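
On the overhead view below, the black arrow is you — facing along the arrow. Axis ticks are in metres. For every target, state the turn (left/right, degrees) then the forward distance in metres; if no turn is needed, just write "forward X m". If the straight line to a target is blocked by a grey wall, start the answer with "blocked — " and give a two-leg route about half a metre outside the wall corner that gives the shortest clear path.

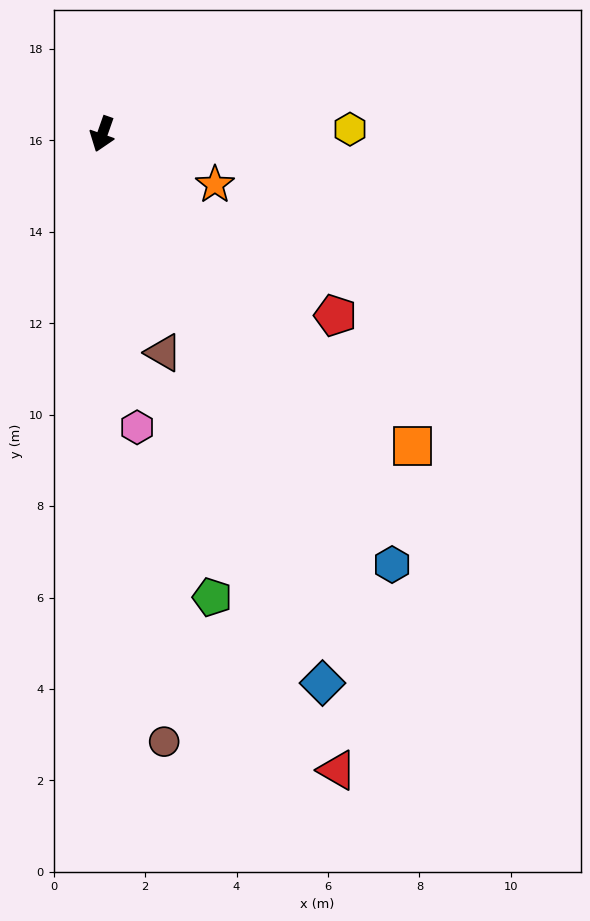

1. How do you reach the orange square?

turn left 64°, forward 9.6 m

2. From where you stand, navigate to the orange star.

turn left 85°, forward 2.7 m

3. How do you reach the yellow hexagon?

turn left 110°, forward 5.4 m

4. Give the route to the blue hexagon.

turn left 53°, forward 11.4 m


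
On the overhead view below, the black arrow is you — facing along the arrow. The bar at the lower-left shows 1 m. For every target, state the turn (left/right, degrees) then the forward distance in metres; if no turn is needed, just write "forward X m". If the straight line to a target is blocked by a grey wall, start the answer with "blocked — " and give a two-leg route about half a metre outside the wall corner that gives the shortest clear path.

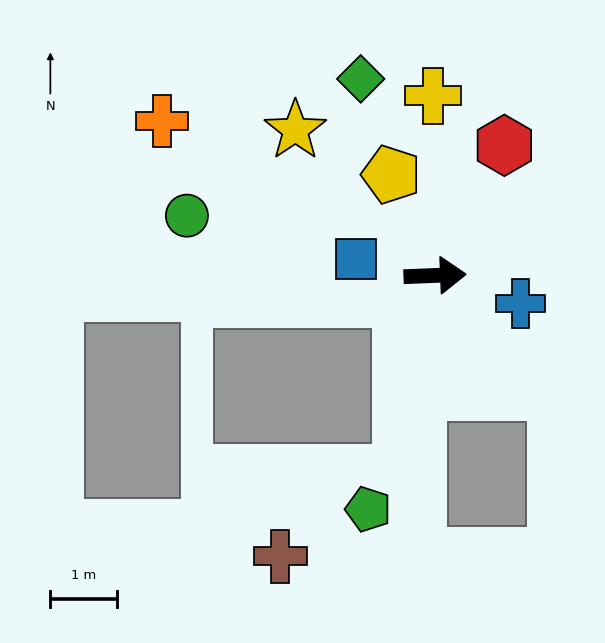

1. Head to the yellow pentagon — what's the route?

turn left 111°, forward 1.7 m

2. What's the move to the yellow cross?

turn left 88°, forward 2.7 m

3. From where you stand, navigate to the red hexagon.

turn left 60°, forward 2.2 m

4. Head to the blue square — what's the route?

turn left 166°, forward 1.2 m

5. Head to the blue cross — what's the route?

turn right 20°, forward 1.4 m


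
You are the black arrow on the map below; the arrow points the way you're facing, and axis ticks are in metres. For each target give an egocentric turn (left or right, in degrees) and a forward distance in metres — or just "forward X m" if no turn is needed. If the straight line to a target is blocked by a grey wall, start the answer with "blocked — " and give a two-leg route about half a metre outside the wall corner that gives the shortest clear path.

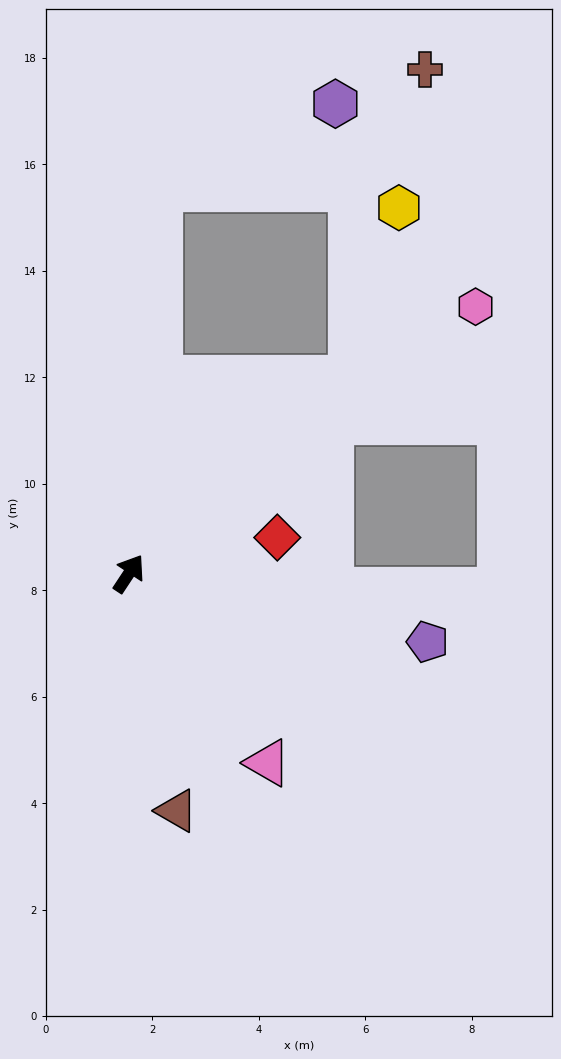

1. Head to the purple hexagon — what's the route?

blocked — turn left 29°, forward 7.2 m, then turn right 60°, forward 3.7 m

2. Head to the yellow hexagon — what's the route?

blocked — turn right 15°, forward 5.6 m, then turn left 33°, forward 3.3 m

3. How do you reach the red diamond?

turn right 43°, forward 2.9 m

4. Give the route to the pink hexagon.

turn right 19°, forward 8.2 m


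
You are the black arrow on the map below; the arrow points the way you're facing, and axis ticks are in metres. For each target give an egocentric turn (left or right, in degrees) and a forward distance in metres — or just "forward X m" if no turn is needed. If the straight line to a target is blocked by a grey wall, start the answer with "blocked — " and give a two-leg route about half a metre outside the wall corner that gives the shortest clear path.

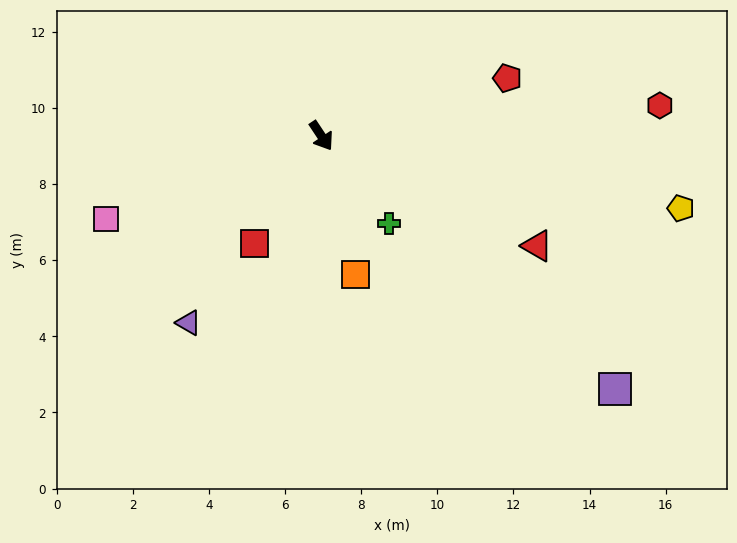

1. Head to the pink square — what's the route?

turn right 102°, forward 6.1 m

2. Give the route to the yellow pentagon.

turn left 45°, forward 9.6 m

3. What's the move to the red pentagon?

turn left 74°, forward 5.1 m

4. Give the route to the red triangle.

turn left 29°, forward 6.4 m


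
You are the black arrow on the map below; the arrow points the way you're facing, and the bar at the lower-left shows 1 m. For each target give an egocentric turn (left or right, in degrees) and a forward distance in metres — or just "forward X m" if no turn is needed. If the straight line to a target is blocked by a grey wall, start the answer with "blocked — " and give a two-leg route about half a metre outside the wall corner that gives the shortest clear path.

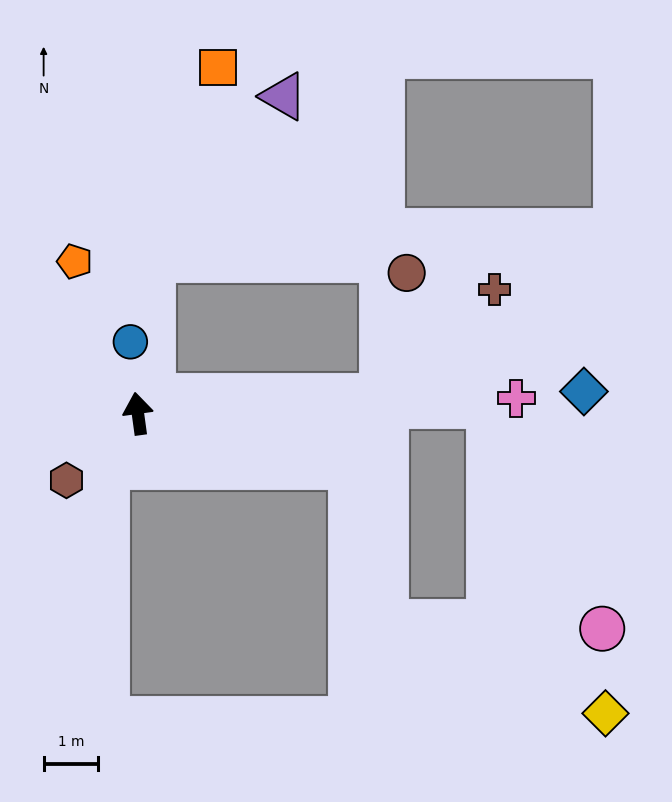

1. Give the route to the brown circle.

blocked — turn right 94°, forward 4.5 m, then turn left 75°, forward 2.3 m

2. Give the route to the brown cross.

blocked — turn right 94°, forward 4.5 m, then turn left 40°, forward 2.8 m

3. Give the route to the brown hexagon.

turn left 125°, forward 1.8 m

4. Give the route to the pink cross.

turn right 95°, forward 6.9 m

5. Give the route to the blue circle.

forward 1.3 m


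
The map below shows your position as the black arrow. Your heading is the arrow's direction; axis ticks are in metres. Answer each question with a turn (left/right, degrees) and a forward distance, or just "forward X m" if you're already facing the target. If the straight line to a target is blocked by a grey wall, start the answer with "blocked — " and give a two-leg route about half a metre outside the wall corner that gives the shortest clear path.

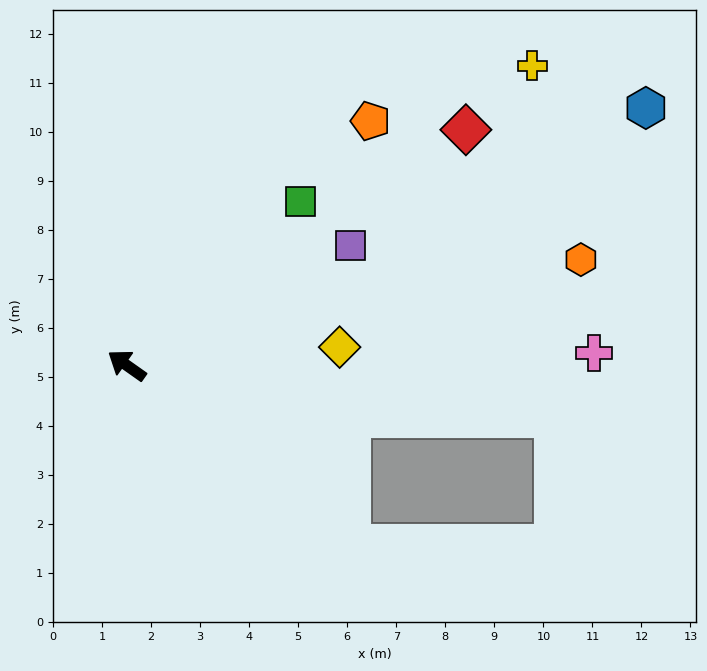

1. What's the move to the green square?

turn right 101°, forward 4.9 m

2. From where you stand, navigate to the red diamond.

turn right 110°, forward 8.4 m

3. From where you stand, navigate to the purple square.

turn right 117°, forward 5.2 m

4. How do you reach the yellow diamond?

turn right 140°, forward 4.4 m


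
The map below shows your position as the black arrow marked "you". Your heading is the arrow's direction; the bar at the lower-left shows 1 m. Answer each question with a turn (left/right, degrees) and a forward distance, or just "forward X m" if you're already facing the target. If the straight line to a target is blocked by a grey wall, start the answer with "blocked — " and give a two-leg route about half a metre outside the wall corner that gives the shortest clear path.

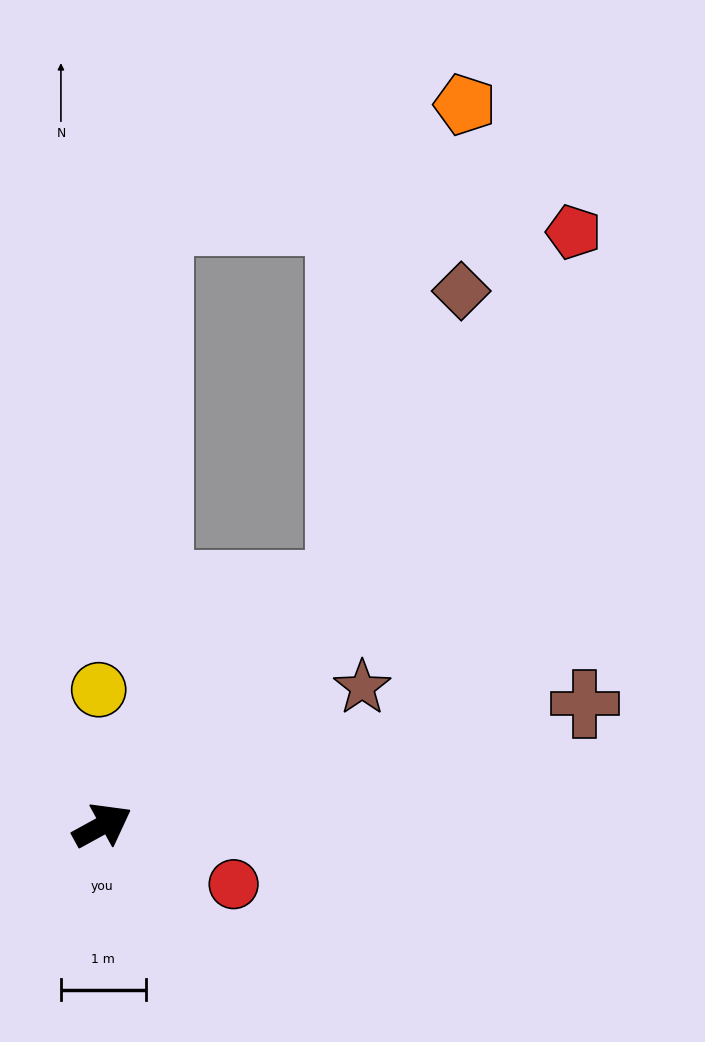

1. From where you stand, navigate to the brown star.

forward 3.5 m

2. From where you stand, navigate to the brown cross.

turn right 15°, forward 5.9 m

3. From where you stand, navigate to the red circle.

turn right 53°, forward 1.7 m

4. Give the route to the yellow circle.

turn left 63°, forward 1.6 m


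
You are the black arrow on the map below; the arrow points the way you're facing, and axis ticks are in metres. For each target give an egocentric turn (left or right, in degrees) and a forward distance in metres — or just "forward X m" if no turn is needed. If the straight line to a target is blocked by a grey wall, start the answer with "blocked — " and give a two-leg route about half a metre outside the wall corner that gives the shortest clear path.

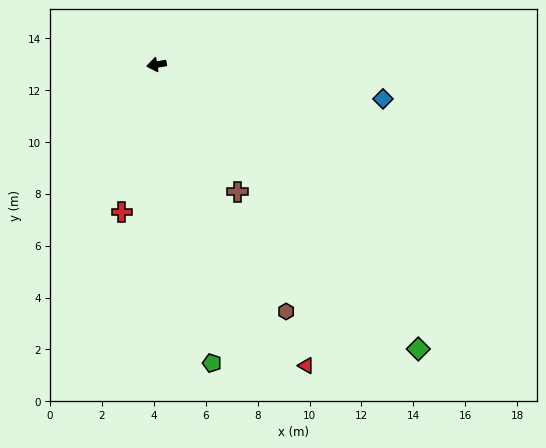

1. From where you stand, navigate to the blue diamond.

turn left 162°, forward 8.8 m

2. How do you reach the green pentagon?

turn left 91°, forward 11.7 m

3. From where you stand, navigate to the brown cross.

turn left 113°, forward 5.8 m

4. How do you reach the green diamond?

turn left 123°, forward 14.9 m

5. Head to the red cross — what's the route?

turn left 67°, forward 5.8 m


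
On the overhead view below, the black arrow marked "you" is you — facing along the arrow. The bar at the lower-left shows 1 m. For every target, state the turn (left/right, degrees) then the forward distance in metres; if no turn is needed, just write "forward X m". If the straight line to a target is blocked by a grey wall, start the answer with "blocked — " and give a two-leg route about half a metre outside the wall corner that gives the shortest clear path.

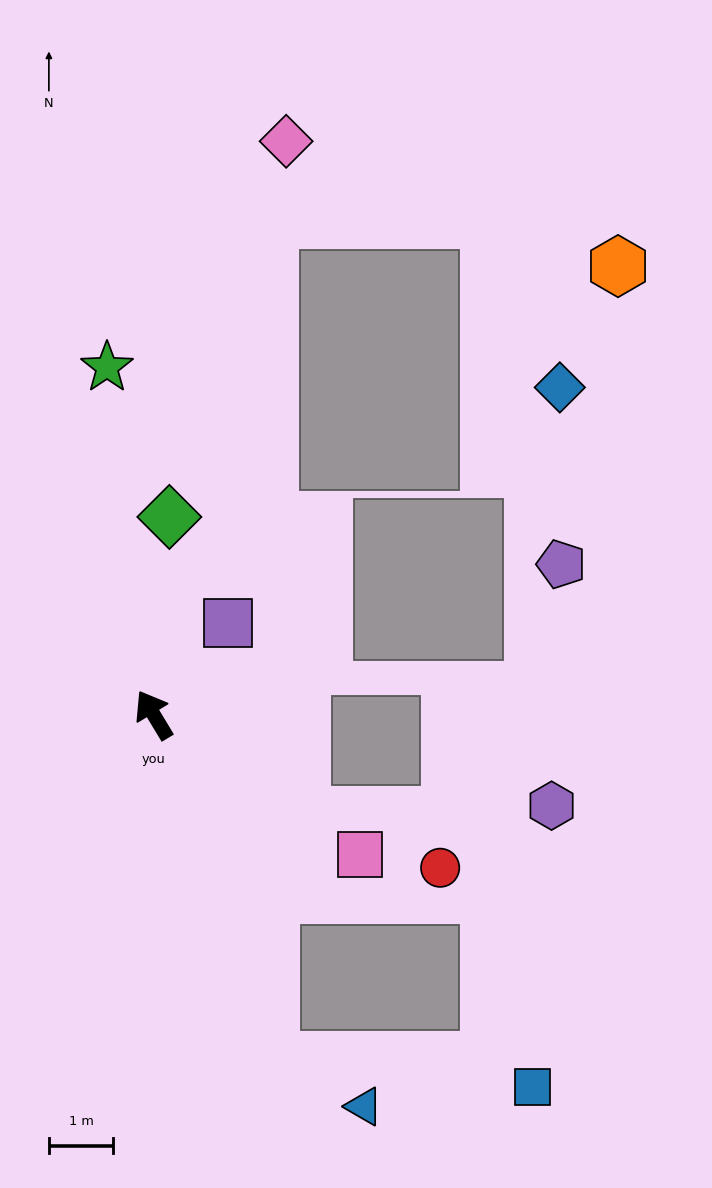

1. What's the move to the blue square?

blocked — turn left 168°, forward 5.7 m, then turn left 65°, forward 4.1 m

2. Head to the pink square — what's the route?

turn right 155°, forward 3.9 m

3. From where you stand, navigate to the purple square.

turn right 70°, forward 1.8 m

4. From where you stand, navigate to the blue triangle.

blocked — turn left 168°, forward 5.7 m, then turn left 44°, forward 1.6 m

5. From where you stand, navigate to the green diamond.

turn right 36°, forward 3.1 m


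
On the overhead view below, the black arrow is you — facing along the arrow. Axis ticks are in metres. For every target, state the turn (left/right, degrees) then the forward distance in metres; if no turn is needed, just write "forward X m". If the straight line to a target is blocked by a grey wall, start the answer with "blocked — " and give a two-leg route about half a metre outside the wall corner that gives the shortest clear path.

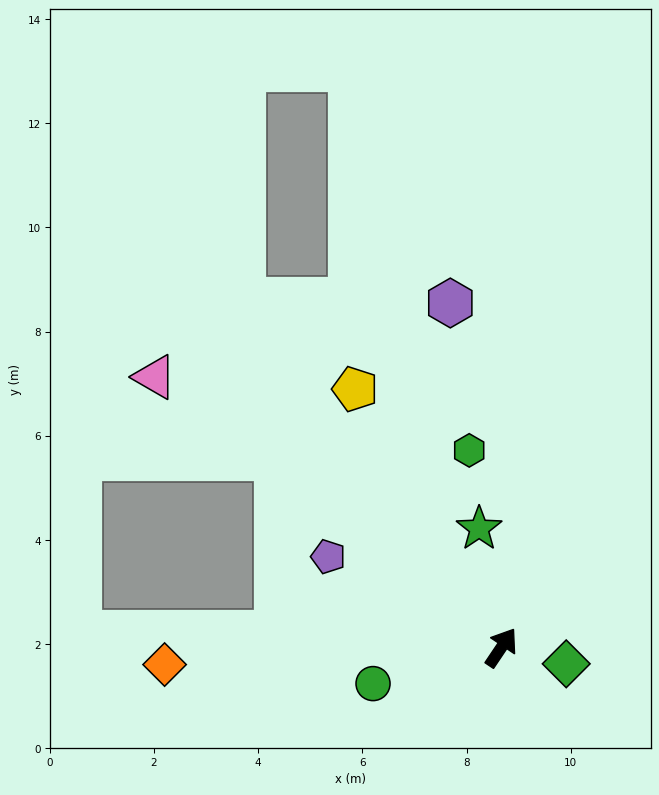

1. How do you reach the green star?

turn left 44°, forward 2.3 m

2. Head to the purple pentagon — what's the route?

turn left 96°, forward 3.8 m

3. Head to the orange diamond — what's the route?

turn left 127°, forward 6.5 m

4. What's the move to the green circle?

turn left 140°, forward 2.6 m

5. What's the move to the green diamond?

turn right 70°, forward 1.3 m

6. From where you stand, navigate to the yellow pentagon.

turn left 63°, forward 5.7 m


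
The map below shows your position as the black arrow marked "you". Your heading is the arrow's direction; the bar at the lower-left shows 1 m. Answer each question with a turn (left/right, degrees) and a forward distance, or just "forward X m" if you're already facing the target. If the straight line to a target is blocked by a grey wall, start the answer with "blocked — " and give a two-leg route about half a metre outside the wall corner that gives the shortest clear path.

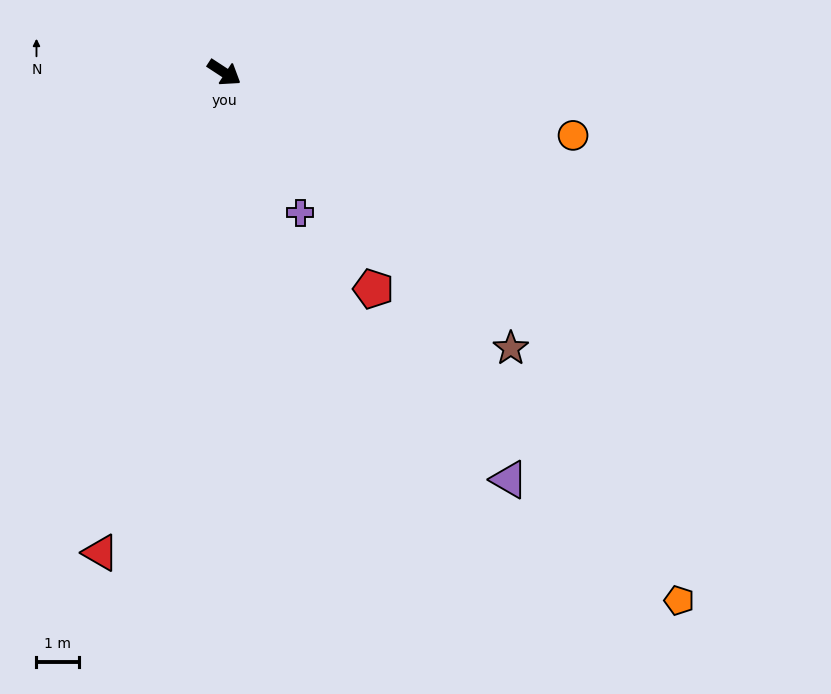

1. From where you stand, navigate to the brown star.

turn right 11°, forward 9.4 m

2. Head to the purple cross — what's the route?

turn right 28°, forward 3.8 m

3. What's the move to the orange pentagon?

turn right 16°, forward 16.5 m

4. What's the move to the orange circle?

turn left 23°, forward 8.4 m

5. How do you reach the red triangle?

turn right 71°, forward 11.7 m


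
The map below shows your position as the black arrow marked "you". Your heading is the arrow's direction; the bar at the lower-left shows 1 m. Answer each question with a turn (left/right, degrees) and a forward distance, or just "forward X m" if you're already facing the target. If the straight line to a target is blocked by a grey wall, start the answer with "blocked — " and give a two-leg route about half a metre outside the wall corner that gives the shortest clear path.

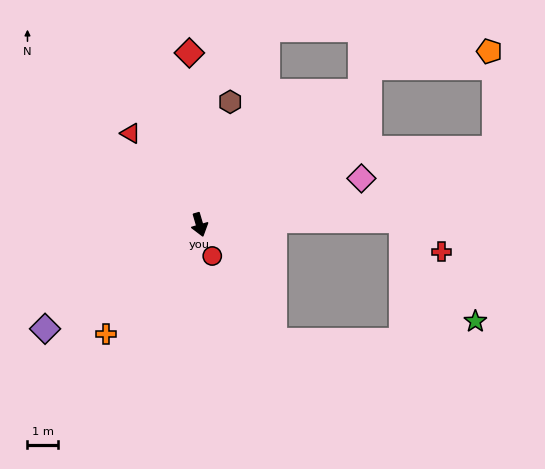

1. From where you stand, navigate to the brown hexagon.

turn left 150°, forward 4.2 m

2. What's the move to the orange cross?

turn right 57°, forward 4.7 m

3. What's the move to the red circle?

turn left 6°, forward 1.1 m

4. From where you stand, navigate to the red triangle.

turn right 159°, forward 3.8 m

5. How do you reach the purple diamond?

turn right 72°, forward 6.1 m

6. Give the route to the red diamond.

turn left 167°, forward 5.6 m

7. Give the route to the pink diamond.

turn left 90°, forward 5.5 m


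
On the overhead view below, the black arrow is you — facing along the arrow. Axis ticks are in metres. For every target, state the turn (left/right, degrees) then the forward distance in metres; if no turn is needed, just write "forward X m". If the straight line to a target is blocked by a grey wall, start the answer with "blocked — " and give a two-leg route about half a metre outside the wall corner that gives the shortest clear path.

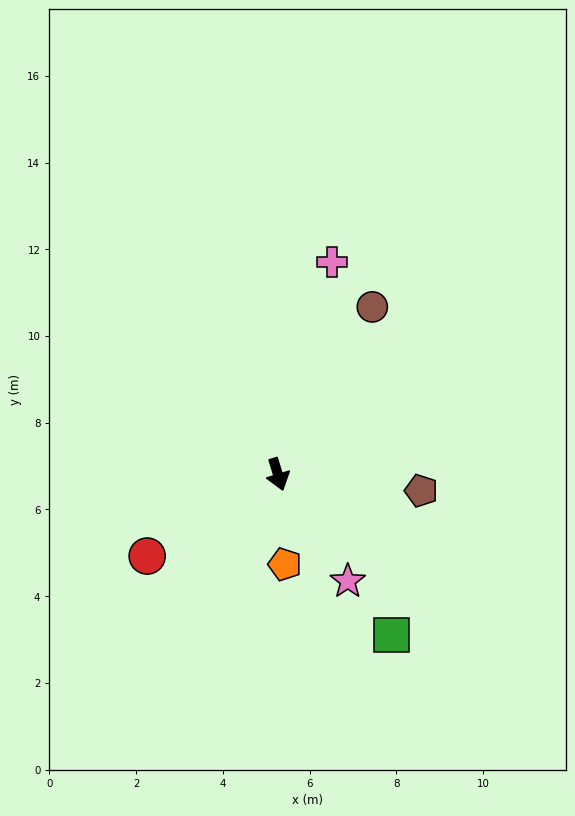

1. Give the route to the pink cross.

turn left 149°, forward 5.1 m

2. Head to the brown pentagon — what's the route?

turn left 66°, forward 3.3 m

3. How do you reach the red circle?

turn right 75°, forward 3.6 m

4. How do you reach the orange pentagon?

turn right 13°, forward 2.1 m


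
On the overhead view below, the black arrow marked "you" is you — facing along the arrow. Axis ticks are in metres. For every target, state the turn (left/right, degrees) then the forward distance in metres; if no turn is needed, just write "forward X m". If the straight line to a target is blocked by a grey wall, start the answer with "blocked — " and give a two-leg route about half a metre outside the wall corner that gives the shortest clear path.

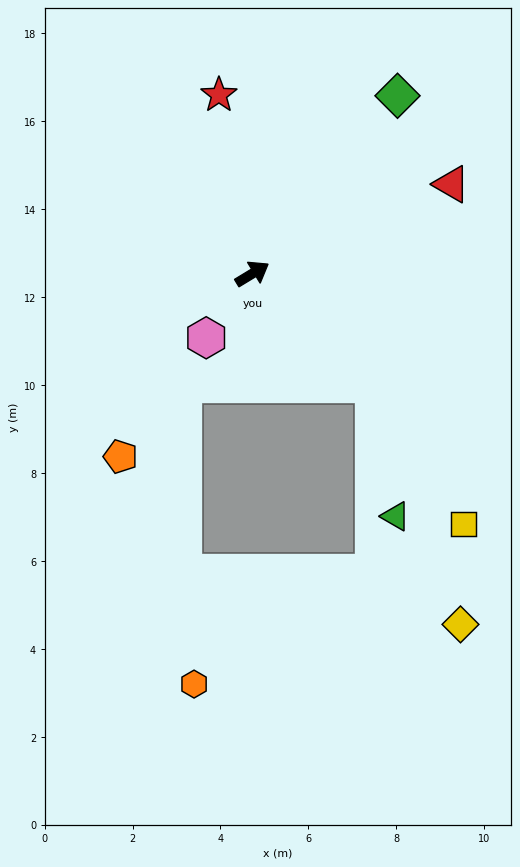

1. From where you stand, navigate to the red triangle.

turn right 7°, forward 5.0 m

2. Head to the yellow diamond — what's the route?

blocked — turn right 74°, forward 3.7 m, then turn right 27°, forward 5.8 m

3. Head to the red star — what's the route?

turn left 69°, forward 4.1 m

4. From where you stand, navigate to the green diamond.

turn left 20°, forward 5.2 m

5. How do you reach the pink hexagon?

turn right 157°, forward 1.8 m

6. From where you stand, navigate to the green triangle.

blocked — turn right 74°, forward 3.7 m, then turn right 38°, forward 3.0 m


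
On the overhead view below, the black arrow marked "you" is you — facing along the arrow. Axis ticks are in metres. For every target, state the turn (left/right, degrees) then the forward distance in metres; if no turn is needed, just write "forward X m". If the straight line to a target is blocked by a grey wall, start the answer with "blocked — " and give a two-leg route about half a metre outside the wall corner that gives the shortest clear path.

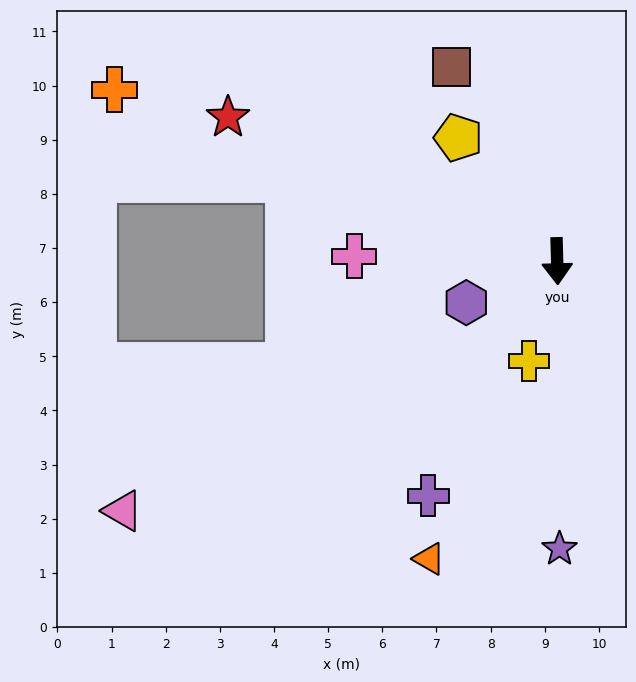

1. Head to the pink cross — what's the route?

turn right 93°, forward 3.7 m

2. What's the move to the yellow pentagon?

turn right 143°, forward 2.9 m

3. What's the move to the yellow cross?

turn right 17°, forward 1.9 m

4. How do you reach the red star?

turn right 115°, forward 6.6 m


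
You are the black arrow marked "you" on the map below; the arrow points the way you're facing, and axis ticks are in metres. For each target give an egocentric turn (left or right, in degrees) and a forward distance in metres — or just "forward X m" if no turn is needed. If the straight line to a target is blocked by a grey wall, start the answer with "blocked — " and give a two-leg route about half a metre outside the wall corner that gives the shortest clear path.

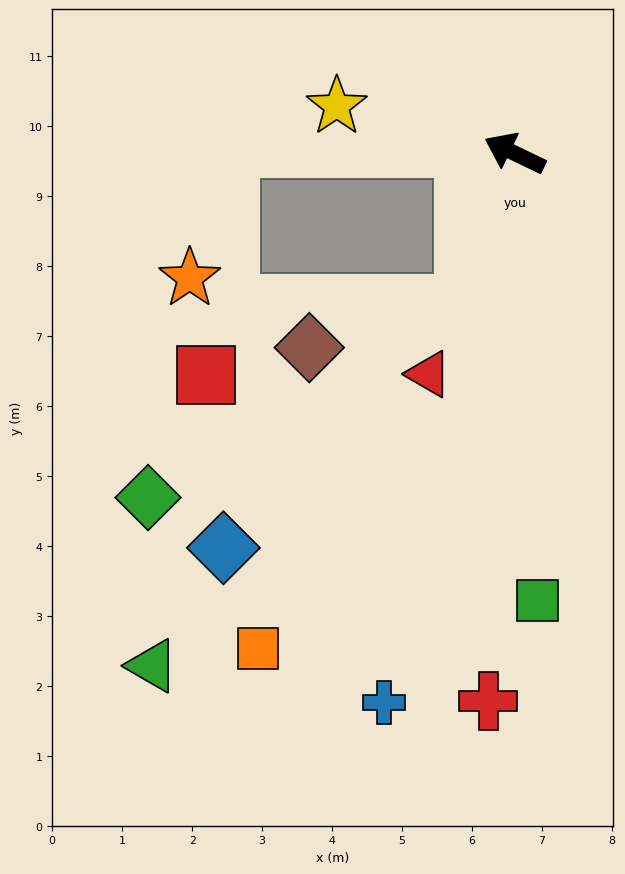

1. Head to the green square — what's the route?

turn left 119°, forward 6.4 m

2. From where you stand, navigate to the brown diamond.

blocked — turn left 97°, forward 2.3 m, then turn right 56°, forward 2.3 m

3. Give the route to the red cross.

turn left 113°, forward 7.8 m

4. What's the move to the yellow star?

turn left 11°, forward 2.6 m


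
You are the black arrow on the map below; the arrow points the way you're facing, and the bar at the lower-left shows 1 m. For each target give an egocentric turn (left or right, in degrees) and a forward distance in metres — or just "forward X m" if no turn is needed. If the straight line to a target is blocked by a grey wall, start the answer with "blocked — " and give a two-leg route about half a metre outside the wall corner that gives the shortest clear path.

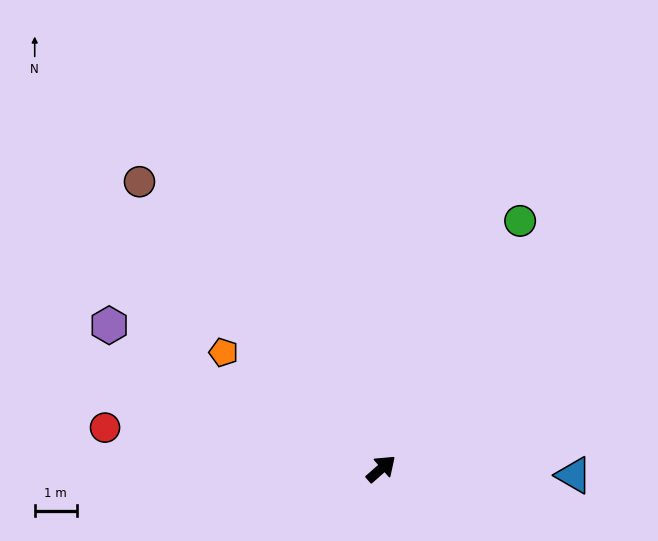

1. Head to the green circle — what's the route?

turn left 19°, forward 6.7 m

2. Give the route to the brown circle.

turn left 89°, forward 8.9 m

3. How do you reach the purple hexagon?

turn left 111°, forward 7.3 m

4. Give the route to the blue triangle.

turn right 43°, forward 4.6 m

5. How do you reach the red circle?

turn left 130°, forward 6.6 m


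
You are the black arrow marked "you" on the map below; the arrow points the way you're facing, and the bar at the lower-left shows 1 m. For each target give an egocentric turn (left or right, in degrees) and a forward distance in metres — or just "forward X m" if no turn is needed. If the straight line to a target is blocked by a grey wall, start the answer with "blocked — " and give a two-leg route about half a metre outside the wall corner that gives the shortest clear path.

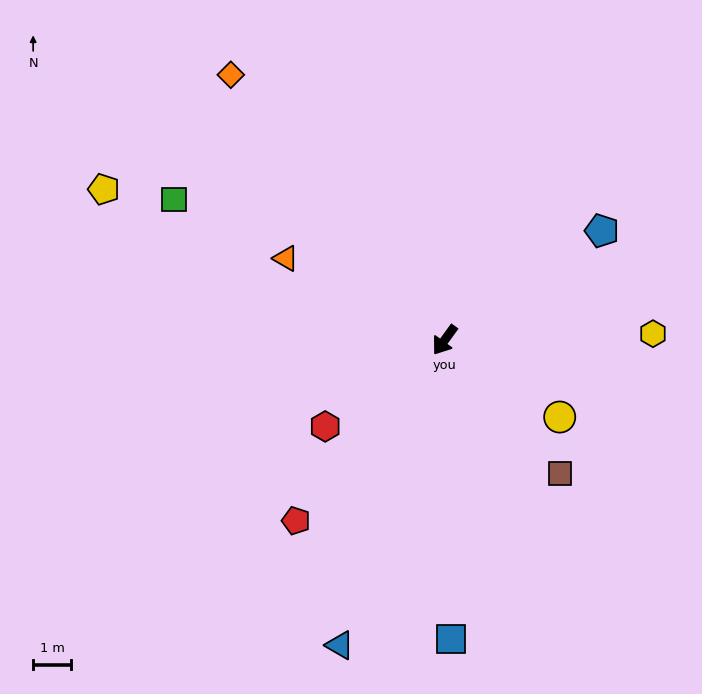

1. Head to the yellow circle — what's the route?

turn left 92°, forward 3.6 m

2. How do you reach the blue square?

turn left 37°, forward 7.9 m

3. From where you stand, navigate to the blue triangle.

turn left 17°, forward 8.5 m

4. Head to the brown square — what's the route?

turn left 77°, forward 4.6 m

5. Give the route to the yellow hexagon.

turn left 128°, forward 5.5 m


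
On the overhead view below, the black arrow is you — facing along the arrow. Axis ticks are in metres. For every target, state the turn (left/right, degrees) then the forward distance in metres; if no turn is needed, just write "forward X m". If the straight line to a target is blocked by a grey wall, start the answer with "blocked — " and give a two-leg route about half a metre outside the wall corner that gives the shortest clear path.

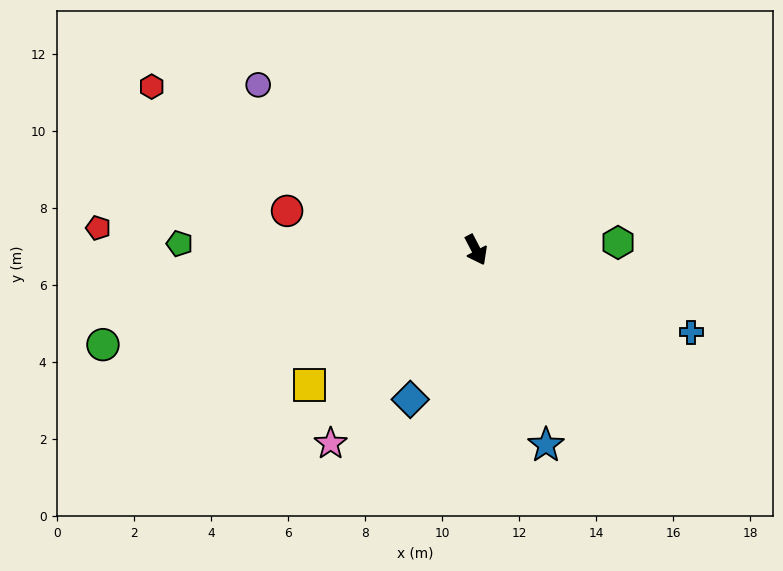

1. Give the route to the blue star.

turn right 8°, forward 5.4 m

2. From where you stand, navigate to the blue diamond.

turn right 51°, forward 4.2 m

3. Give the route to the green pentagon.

turn right 119°, forward 7.7 m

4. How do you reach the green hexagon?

turn left 66°, forward 3.7 m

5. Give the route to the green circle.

turn right 103°, forward 10.0 m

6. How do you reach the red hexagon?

turn right 144°, forward 9.4 m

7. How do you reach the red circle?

turn right 129°, forward 5.0 m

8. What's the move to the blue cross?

turn left 42°, forward 6.0 m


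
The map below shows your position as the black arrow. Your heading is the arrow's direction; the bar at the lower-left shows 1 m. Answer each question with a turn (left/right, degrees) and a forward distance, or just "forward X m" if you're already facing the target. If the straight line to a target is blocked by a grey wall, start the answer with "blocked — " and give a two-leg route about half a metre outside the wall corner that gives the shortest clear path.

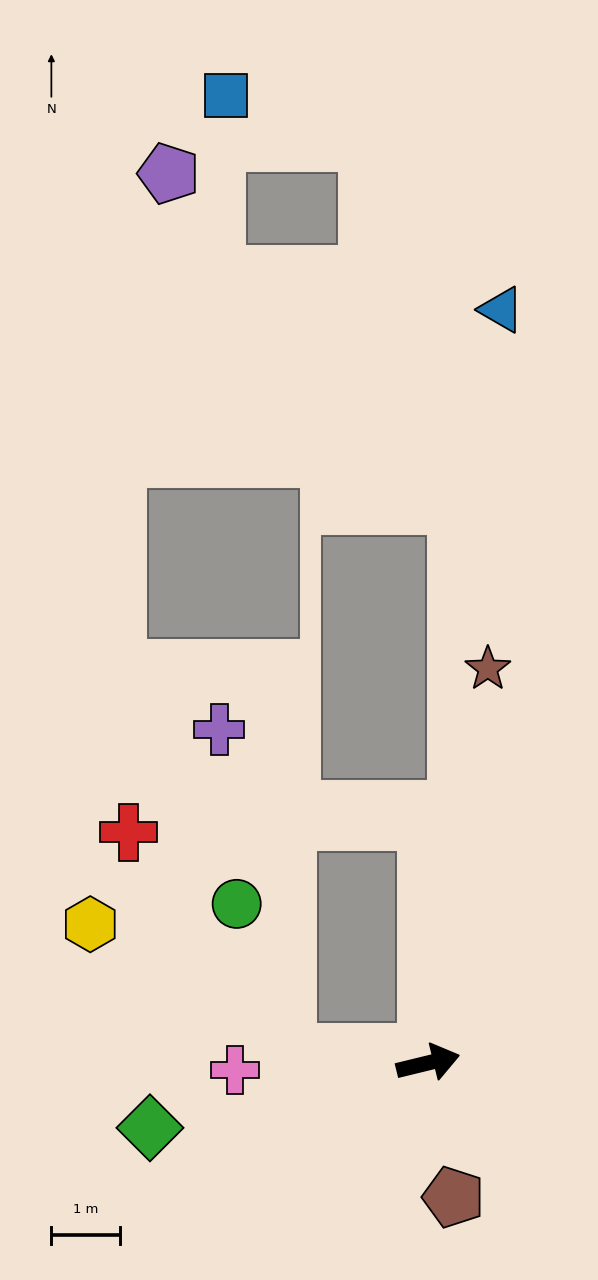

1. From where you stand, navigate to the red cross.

blocked — turn left 162°, forward 2.1 m, then turn right 50°, forward 4.0 m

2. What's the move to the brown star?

turn left 68°, forward 5.9 m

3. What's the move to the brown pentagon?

turn right 93°, forward 2.0 m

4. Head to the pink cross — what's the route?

turn left 168°, forward 2.8 m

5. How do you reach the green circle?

blocked — turn left 162°, forward 2.1 m, then turn right 67°, forward 2.3 m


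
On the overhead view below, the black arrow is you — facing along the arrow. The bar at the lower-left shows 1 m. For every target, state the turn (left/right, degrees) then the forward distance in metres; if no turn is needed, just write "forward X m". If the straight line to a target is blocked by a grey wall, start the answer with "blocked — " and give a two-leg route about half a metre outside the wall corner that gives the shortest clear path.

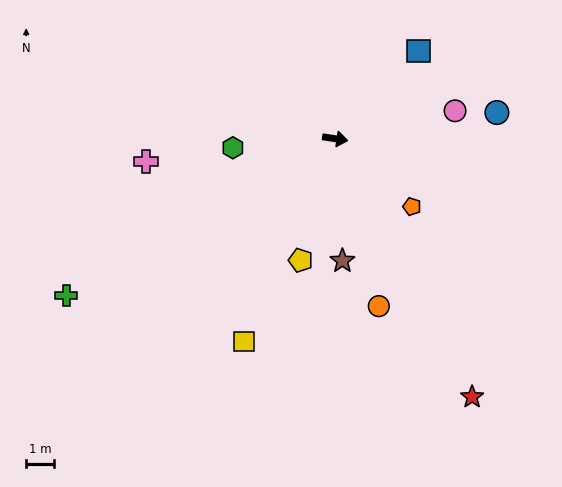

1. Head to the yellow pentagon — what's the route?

turn right 97°, forward 4.5 m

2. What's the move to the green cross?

turn right 141°, forward 11.1 m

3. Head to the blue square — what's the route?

turn left 55°, forward 4.3 m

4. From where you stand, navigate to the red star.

turn right 53°, forward 10.4 m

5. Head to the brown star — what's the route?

turn right 78°, forward 4.3 m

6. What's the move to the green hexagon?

turn right 166°, forward 3.6 m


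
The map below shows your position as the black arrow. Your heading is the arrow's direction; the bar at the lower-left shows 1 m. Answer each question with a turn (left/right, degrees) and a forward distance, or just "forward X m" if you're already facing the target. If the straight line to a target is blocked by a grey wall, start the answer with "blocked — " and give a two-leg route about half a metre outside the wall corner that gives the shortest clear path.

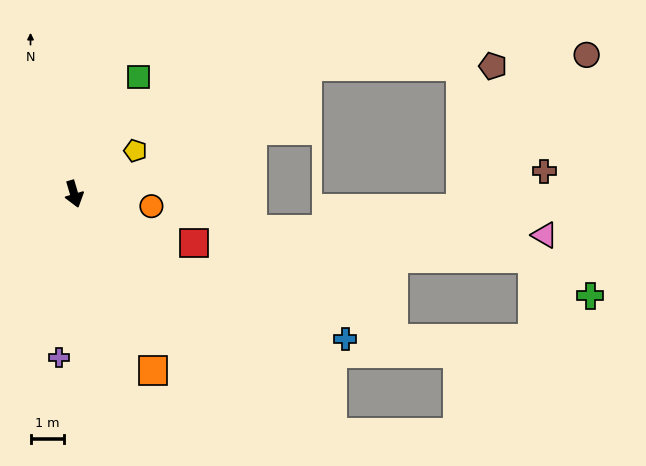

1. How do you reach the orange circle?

turn left 65°, forward 2.3 m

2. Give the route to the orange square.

turn left 7°, forward 5.7 m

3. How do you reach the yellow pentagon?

turn left 109°, forward 2.2 m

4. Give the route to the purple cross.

turn right 22°, forward 4.9 m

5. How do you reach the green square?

turn left 135°, forward 3.9 m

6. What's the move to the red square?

turn left 51°, forward 3.8 m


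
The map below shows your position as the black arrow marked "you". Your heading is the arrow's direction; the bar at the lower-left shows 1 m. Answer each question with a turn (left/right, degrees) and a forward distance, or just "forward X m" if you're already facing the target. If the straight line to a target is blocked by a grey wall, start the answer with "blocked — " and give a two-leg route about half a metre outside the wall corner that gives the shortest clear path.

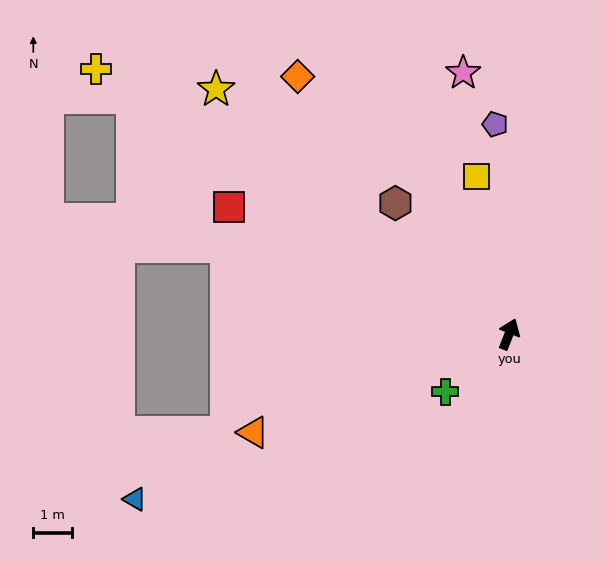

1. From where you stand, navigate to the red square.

turn left 87°, forward 8.0 m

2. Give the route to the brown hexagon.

turn left 63°, forward 4.5 m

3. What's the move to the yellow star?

turn left 72°, forward 10.0 m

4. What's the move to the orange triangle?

turn left 133°, forward 7.1 m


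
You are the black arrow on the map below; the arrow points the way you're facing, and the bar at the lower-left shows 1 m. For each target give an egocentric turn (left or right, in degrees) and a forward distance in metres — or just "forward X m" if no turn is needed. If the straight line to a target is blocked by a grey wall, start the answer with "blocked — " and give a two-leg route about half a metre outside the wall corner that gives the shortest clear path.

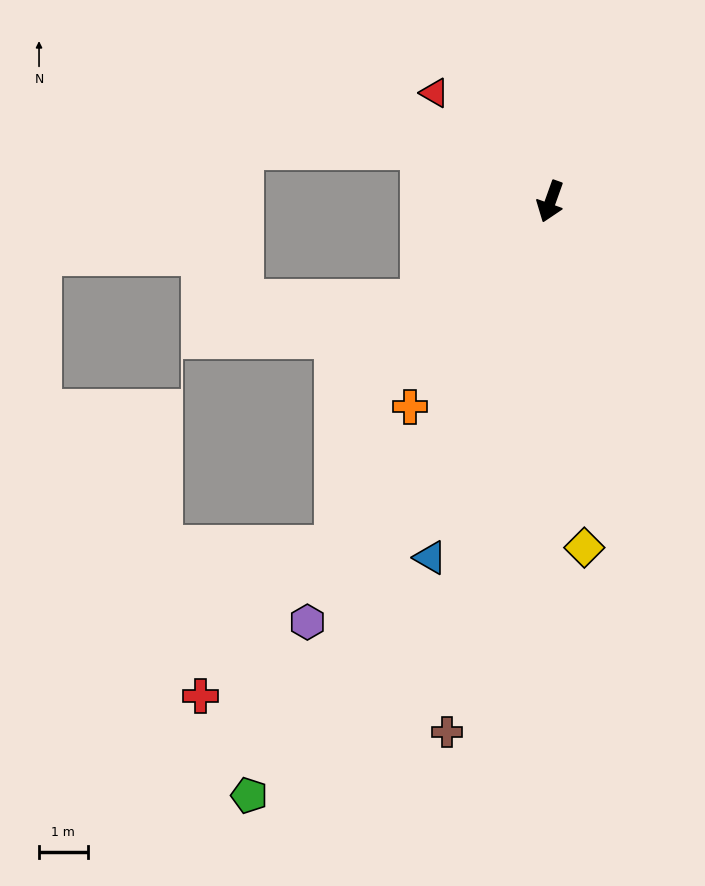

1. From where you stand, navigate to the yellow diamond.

turn left 25°, forward 7.2 m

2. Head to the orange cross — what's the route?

turn right 15°, forward 5.1 m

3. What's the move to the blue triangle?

forward 7.8 m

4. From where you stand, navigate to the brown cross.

turn left 9°, forward 11.2 m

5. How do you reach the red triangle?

turn right 113°, forward 3.3 m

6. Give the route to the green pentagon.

turn right 7°, forward 13.7 m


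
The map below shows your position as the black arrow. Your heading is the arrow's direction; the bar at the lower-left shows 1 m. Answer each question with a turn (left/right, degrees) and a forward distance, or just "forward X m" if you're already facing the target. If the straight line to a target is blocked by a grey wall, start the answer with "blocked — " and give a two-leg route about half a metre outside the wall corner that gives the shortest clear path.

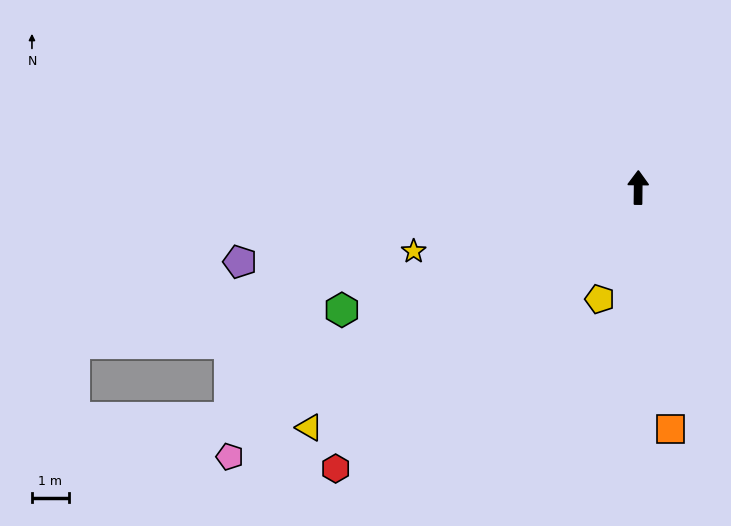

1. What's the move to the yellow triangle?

turn left 127°, forward 11.1 m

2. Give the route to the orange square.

turn right 172°, forward 6.6 m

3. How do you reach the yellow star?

turn left 106°, forward 6.4 m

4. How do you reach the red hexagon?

turn left 134°, forward 11.3 m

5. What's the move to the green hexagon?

turn left 113°, forward 8.7 m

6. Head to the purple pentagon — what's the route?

turn left 101°, forward 11.0 m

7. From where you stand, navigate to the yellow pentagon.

turn left 162°, forward 3.2 m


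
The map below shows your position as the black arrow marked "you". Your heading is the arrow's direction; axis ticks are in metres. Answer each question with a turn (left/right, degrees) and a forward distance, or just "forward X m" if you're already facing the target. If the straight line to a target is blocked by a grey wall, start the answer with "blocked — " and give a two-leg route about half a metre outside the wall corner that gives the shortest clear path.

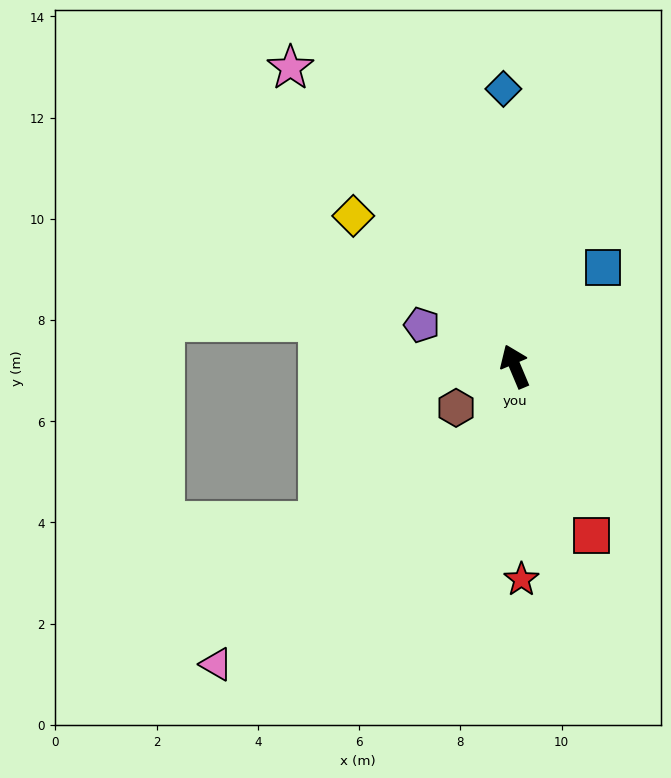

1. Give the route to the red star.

turn left 159°, forward 4.2 m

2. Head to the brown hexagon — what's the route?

turn left 102°, forward 1.4 m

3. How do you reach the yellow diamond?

turn left 24°, forward 4.4 m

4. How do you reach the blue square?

turn right 65°, forward 2.6 m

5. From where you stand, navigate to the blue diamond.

turn right 20°, forward 5.5 m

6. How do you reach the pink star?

turn left 14°, forward 7.4 m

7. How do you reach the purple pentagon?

turn left 43°, forward 2.0 m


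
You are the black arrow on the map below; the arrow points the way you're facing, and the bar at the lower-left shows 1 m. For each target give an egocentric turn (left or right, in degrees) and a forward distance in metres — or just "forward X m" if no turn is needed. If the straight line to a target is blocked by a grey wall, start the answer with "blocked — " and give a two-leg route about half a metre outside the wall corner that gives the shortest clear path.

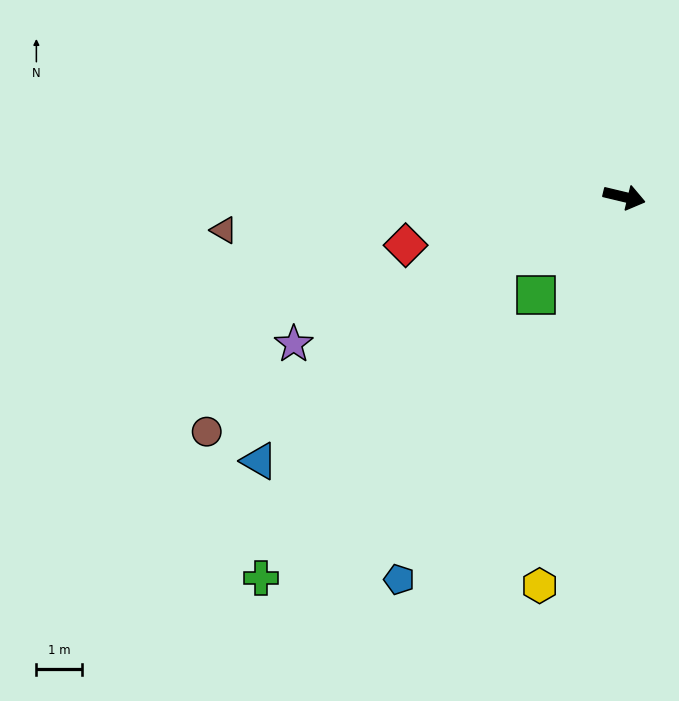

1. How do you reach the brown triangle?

turn right 162°, forward 8.9 m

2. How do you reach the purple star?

turn right 143°, forward 8.0 m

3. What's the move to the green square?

turn right 118°, forward 2.9 m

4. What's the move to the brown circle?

turn right 137°, forward 10.6 m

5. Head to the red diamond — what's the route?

turn right 154°, forward 5.0 m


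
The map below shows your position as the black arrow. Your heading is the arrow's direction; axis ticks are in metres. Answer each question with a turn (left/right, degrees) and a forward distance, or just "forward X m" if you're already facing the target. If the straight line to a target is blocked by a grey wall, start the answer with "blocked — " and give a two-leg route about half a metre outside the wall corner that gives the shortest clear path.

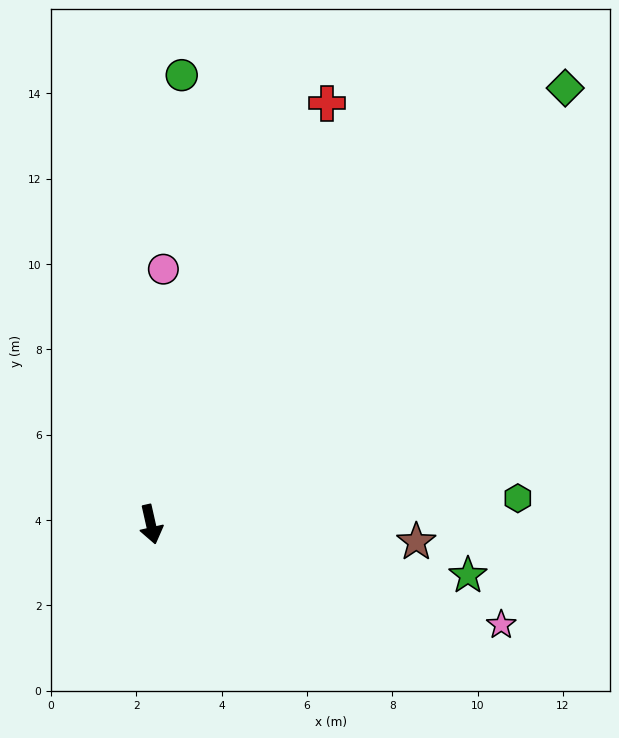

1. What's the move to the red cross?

turn left 145°, forward 10.7 m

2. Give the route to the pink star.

turn left 61°, forward 8.5 m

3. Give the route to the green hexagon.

turn left 81°, forward 8.6 m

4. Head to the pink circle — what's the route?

turn left 164°, forward 6.0 m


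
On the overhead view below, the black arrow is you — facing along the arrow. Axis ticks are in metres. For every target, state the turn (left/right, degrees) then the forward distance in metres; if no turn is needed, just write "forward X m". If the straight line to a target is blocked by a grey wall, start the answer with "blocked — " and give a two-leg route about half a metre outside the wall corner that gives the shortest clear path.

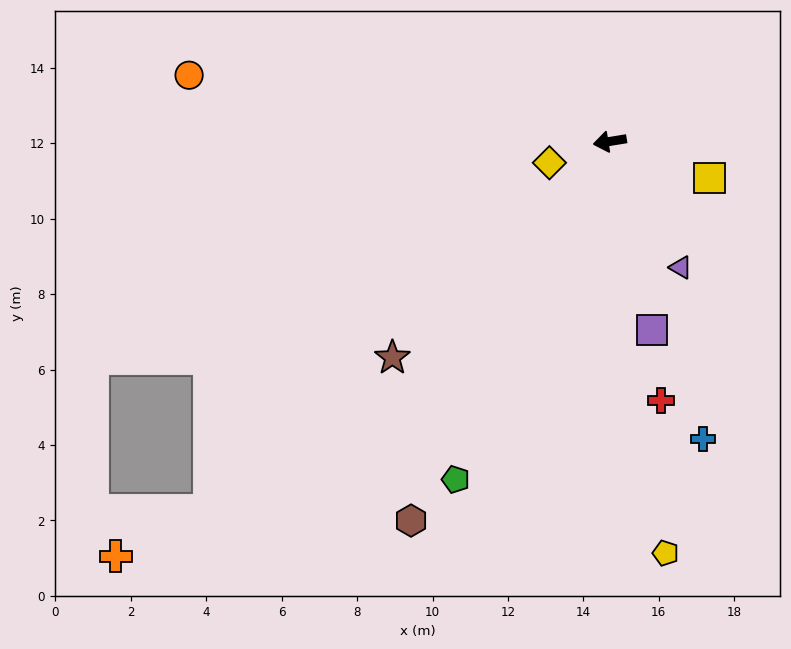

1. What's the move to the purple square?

turn left 94°, forward 5.1 m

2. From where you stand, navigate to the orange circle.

turn right 18°, forward 11.3 m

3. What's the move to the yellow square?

turn left 151°, forward 2.8 m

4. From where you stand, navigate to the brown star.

turn left 36°, forward 8.1 m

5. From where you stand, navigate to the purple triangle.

turn left 110°, forward 3.8 m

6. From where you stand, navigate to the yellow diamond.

turn left 10°, forward 1.7 m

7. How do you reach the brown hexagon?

turn left 53°, forward 11.4 m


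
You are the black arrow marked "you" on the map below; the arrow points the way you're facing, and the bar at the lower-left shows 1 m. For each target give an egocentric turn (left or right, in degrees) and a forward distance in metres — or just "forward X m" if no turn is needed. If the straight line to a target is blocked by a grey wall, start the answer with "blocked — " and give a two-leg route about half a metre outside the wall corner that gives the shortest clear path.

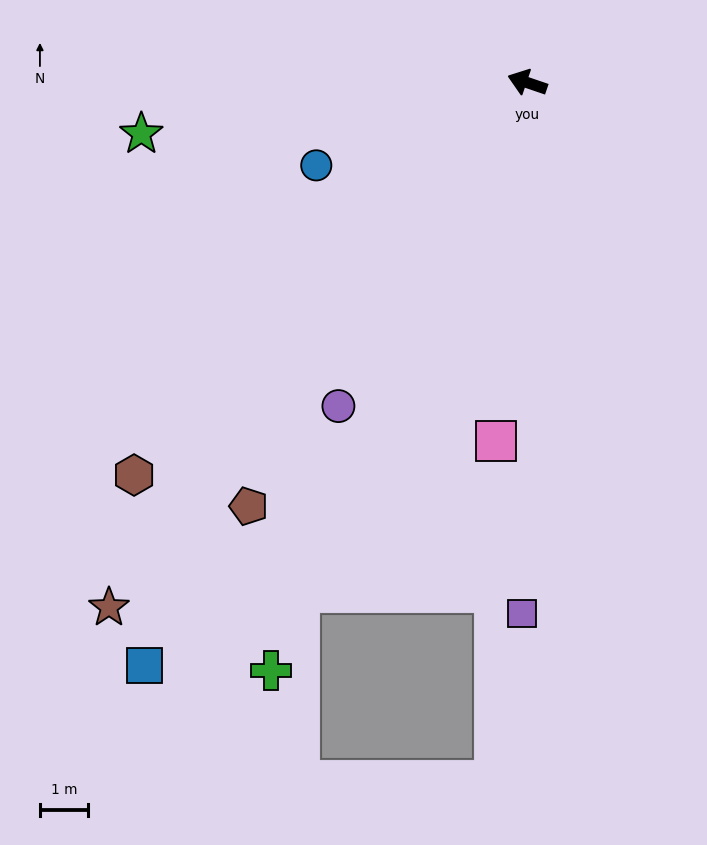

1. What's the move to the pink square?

turn left 104°, forward 7.4 m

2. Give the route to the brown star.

turn left 70°, forward 13.9 m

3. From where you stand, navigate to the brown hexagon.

turn left 64°, forward 11.5 m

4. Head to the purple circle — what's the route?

turn left 79°, forward 7.8 m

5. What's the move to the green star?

turn left 26°, forward 8.1 m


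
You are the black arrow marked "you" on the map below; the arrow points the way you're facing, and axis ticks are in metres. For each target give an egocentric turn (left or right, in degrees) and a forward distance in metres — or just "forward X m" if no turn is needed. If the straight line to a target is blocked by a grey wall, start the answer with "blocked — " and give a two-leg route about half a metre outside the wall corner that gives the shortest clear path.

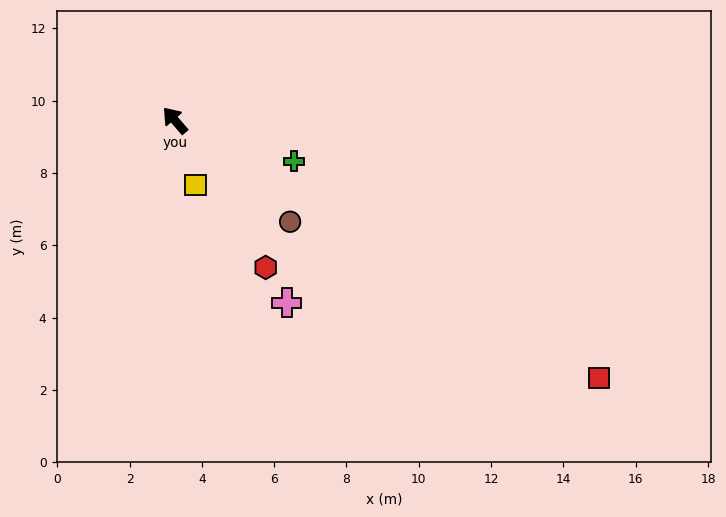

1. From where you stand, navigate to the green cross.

turn right 150°, forward 3.5 m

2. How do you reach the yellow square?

turn left 157°, forward 1.9 m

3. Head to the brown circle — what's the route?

turn right 172°, forward 4.2 m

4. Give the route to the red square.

turn right 162°, forward 13.7 m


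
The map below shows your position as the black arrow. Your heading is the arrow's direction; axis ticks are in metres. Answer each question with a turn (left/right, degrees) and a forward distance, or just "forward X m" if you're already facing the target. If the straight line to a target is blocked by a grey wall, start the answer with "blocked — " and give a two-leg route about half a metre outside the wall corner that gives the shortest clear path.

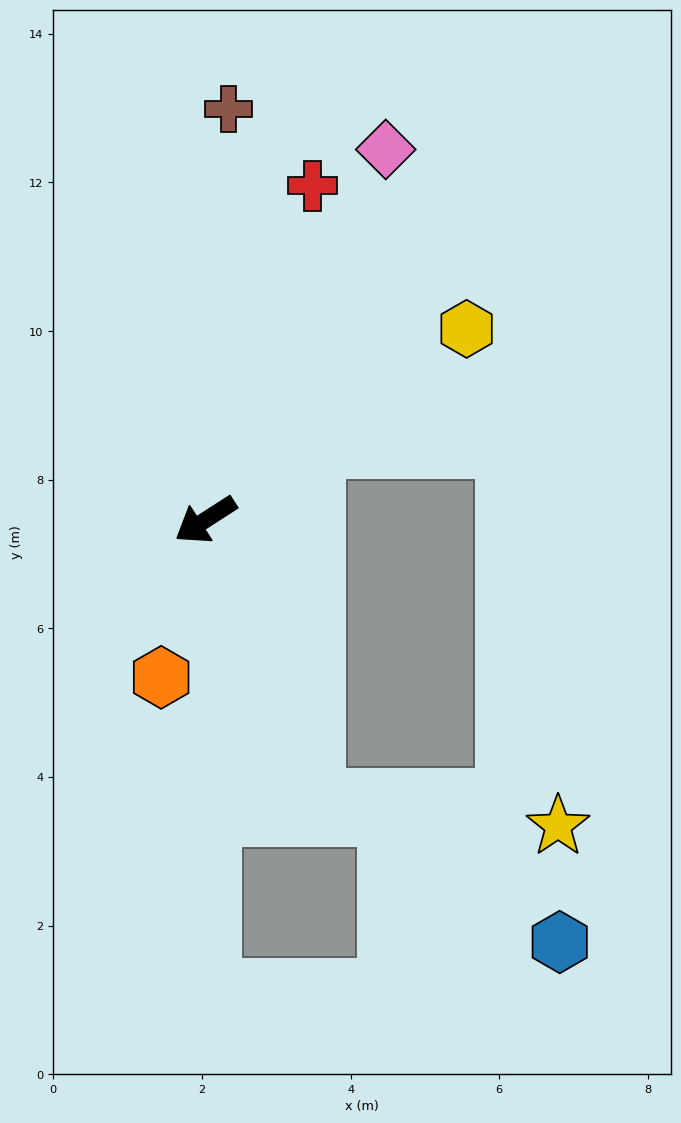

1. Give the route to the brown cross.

turn right 126°, forward 5.5 m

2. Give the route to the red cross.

turn right 141°, forward 4.7 m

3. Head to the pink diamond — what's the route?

turn right 149°, forward 5.5 m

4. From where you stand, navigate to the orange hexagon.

turn left 41°, forward 2.2 m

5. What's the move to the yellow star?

blocked — turn left 78°, forward 4.0 m, then turn left 63°, forward 3.3 m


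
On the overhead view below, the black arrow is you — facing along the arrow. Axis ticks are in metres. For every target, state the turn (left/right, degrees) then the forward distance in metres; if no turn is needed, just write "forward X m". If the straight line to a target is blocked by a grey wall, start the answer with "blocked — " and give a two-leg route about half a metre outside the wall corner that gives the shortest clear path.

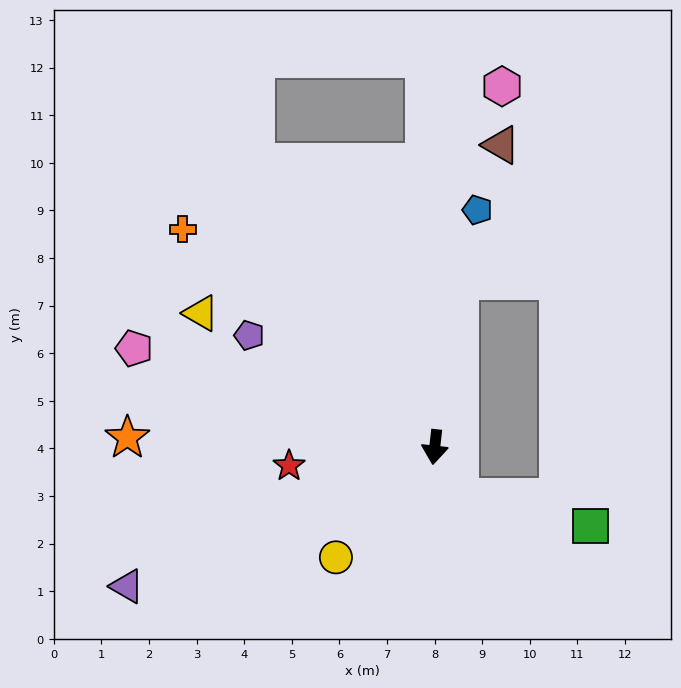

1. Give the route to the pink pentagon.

turn right 102°, forward 6.6 m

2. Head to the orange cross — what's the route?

turn right 125°, forward 7.0 m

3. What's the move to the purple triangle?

turn right 59°, forward 7.1 m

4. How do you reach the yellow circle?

turn right 36°, forward 3.1 m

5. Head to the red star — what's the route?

turn right 76°, forward 3.1 m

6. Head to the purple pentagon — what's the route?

turn right 115°, forward 4.6 m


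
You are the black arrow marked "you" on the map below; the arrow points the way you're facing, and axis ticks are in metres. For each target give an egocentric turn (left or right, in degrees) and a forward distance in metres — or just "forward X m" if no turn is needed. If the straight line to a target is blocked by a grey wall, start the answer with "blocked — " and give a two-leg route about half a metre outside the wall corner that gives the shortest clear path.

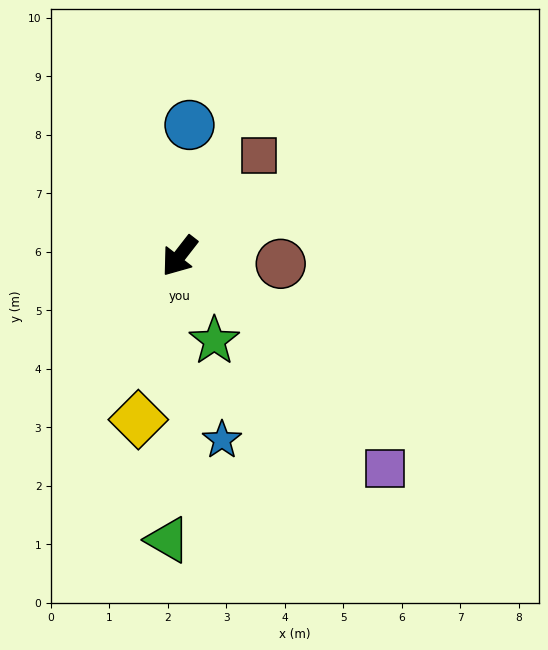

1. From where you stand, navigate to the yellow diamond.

turn left 24°, forward 2.9 m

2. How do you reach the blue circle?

turn right 146°, forward 2.2 m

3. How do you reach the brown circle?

turn left 123°, forward 1.7 m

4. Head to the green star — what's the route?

turn left 60°, forward 1.6 m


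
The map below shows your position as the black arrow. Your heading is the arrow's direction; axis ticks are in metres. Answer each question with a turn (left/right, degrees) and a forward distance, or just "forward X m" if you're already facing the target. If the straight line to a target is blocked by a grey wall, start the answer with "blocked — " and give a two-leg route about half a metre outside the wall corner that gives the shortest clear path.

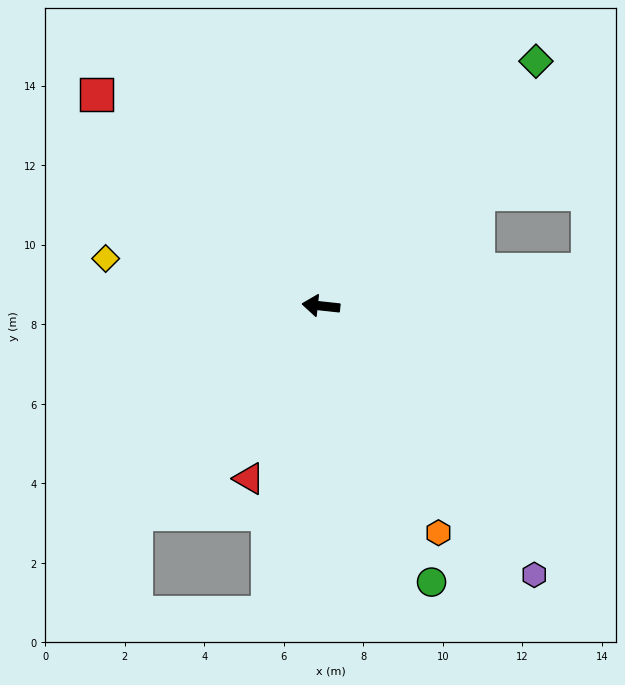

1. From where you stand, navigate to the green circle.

turn left 118°, forward 7.5 m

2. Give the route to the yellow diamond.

turn right 6°, forward 5.5 m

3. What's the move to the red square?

turn right 37°, forward 7.8 m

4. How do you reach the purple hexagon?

turn left 135°, forward 8.6 m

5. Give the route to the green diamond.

turn right 125°, forward 8.2 m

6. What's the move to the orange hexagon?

turn left 124°, forward 6.4 m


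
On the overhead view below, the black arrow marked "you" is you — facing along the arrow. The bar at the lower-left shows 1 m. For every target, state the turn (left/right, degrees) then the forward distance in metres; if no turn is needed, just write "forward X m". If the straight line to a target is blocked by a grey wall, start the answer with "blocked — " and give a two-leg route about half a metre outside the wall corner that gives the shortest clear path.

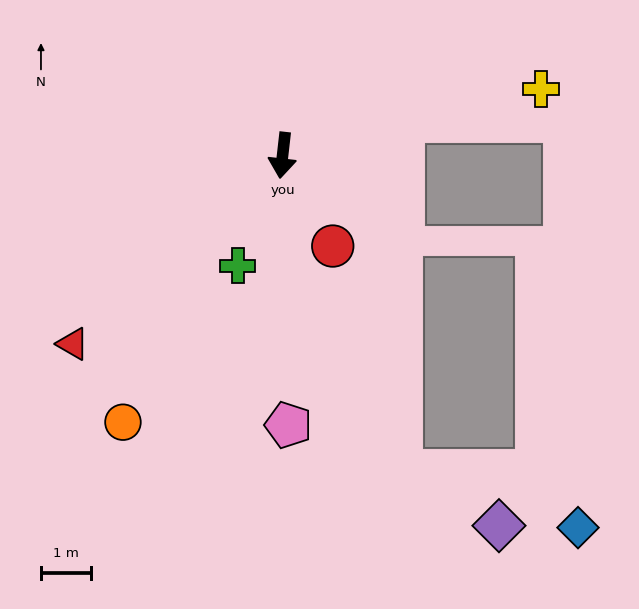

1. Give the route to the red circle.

turn left 35°, forward 2.1 m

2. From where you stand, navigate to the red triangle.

turn right 42°, forward 5.6 m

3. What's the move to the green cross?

turn right 16°, forward 2.4 m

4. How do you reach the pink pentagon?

turn left 8°, forward 5.3 m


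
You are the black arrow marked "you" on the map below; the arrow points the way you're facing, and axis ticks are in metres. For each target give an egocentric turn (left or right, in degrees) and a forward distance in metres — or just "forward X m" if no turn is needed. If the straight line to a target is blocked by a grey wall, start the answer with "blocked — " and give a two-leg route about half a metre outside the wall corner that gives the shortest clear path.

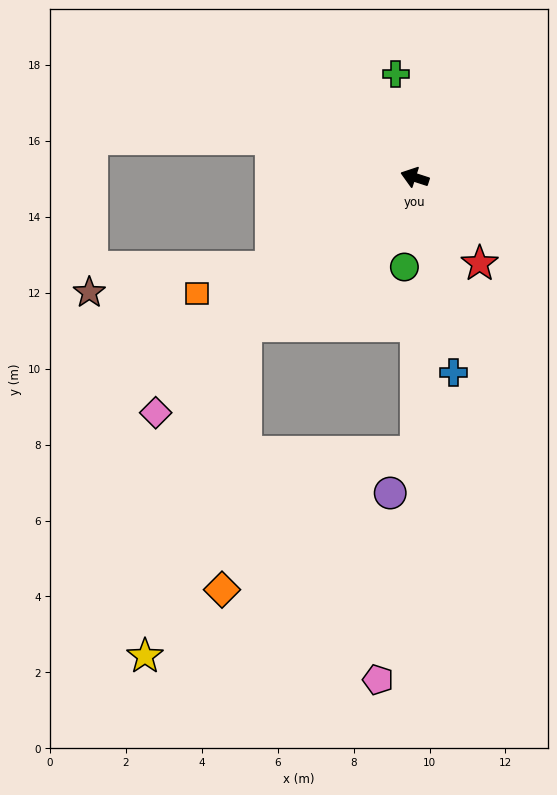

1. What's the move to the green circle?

turn left 101°, forward 2.4 m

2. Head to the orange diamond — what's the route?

blocked — turn left 59°, forward 5.9 m, then turn left 44°, forward 7.0 m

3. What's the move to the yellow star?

blocked — turn left 59°, forward 5.9 m, then turn left 32°, forward 9.1 m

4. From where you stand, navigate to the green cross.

turn right 62°, forward 2.8 m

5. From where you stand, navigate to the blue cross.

turn left 119°, forward 5.2 m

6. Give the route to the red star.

turn left 145°, forward 2.8 m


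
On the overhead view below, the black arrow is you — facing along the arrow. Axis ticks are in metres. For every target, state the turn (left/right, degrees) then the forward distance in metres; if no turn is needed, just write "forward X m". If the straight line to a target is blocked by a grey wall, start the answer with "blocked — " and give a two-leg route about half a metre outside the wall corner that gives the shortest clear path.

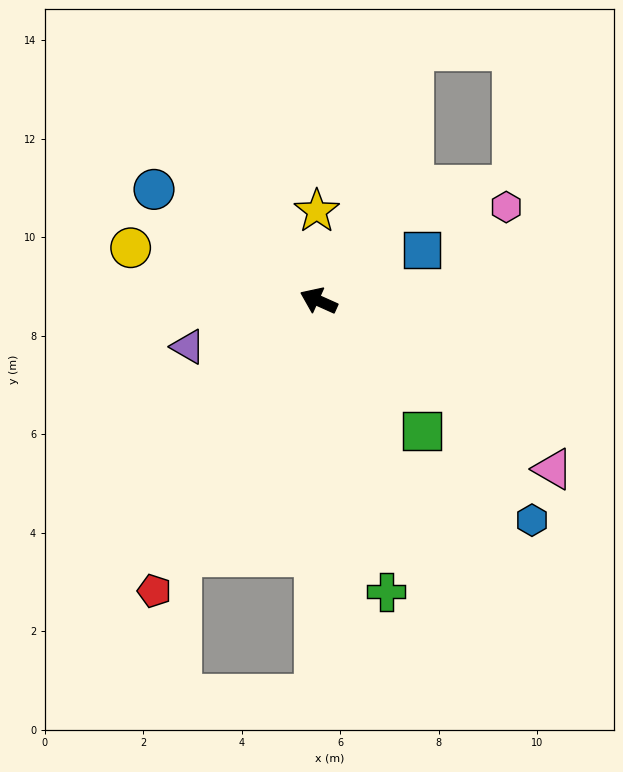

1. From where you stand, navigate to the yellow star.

turn right 65°, forward 1.8 m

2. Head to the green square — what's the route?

turn left 153°, forward 3.4 m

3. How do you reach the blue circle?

turn right 10°, forward 4.0 m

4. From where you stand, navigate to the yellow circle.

turn left 8°, forward 4.0 m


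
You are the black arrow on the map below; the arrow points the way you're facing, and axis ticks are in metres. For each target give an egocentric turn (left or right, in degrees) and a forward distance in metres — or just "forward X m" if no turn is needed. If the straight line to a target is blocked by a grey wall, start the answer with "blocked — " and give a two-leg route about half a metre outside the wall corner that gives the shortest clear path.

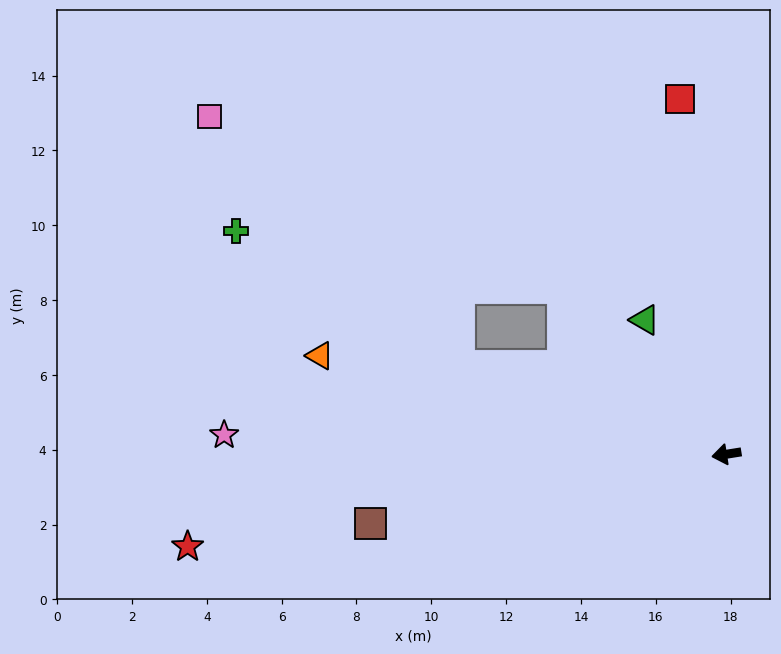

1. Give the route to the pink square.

blocked — turn right 55°, forward 6.2 m, then turn left 20°, forward 10.5 m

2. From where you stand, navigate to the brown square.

forward 9.7 m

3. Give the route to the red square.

turn right 92°, forward 9.6 m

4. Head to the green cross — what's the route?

blocked — turn right 27°, forward 7.5 m, then turn right 13°, forward 7.0 m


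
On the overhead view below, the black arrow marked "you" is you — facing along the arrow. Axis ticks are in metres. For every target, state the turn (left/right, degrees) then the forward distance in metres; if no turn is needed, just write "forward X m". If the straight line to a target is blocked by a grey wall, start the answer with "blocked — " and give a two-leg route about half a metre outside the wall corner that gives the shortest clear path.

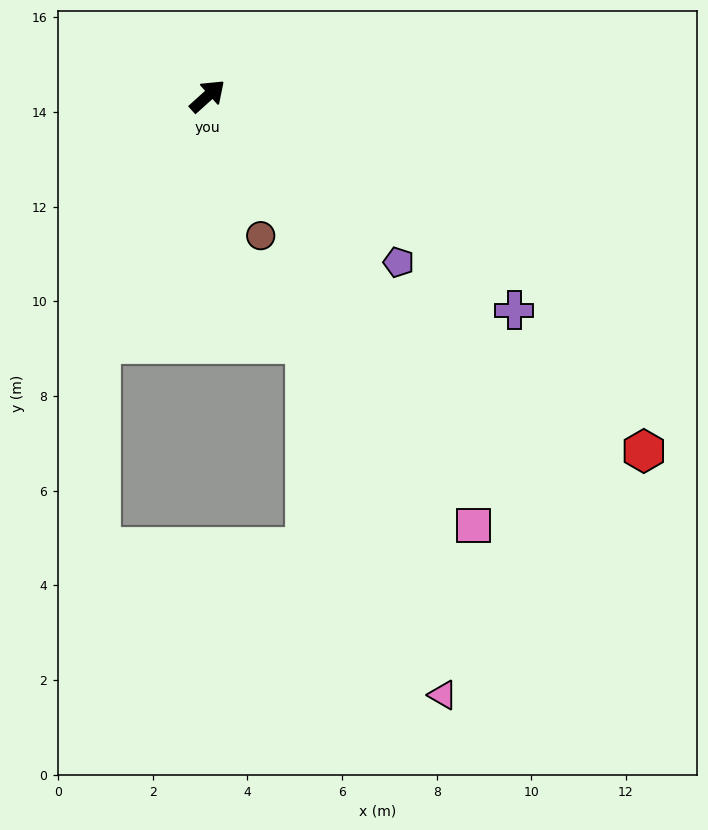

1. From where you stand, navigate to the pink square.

turn right 100°, forward 10.7 m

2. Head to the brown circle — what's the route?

turn right 111°, forward 3.2 m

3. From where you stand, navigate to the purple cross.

turn right 77°, forward 7.9 m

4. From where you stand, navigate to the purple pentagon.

turn right 83°, forward 5.4 m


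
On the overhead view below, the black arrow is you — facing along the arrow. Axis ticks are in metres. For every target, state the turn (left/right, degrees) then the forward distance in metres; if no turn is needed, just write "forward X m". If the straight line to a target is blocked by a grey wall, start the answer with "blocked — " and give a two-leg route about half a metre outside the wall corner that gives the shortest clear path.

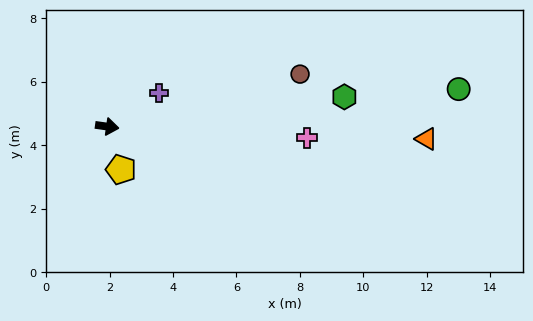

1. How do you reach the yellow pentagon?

turn right 64°, forward 1.4 m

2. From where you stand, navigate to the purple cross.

turn left 41°, forward 1.9 m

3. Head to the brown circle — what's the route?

turn left 23°, forward 6.3 m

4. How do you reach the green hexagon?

turn left 15°, forward 7.5 m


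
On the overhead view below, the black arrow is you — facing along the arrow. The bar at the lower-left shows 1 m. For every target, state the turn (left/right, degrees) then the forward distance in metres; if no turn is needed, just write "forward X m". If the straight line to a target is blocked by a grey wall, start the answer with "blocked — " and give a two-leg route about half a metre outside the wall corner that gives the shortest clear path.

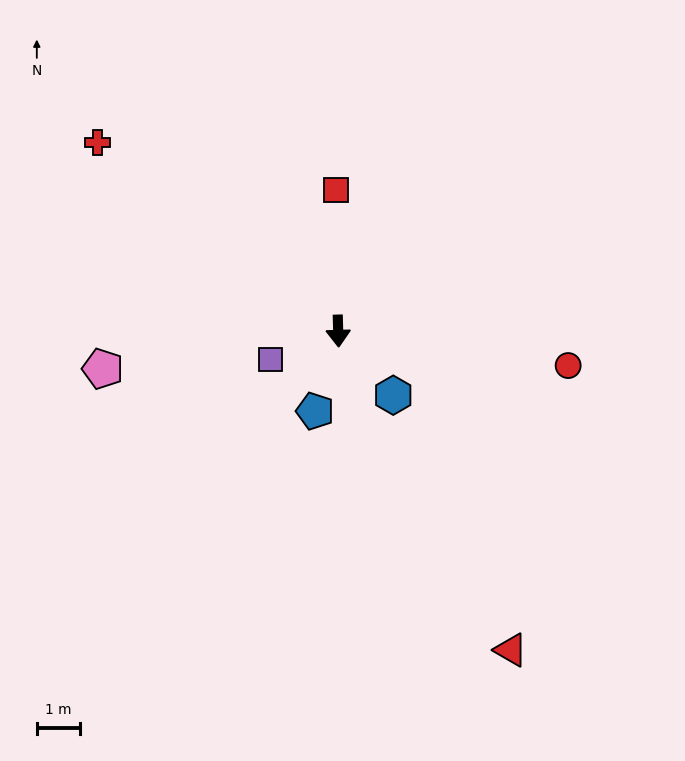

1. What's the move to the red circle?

turn left 80°, forward 5.4 m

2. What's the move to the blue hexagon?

turn left 39°, forward 2.0 m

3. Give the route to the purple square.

turn right 69°, forward 1.7 m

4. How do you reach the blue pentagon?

turn right 18°, forward 1.9 m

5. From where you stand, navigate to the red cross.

turn right 130°, forward 7.1 m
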